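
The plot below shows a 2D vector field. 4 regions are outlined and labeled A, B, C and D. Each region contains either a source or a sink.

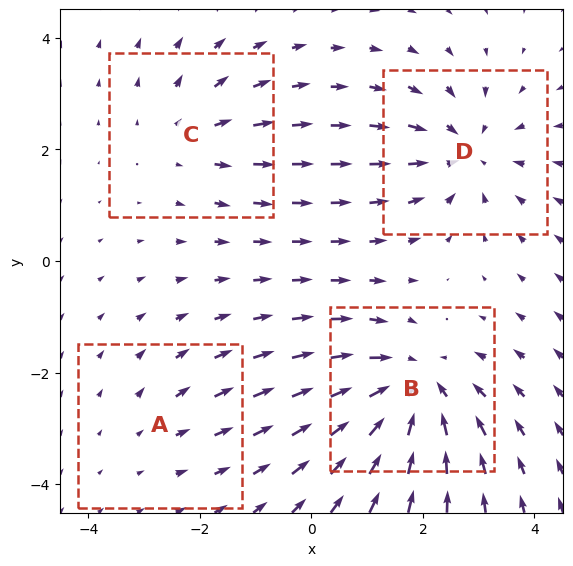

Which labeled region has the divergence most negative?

B

Divergence at each region's feature centre — A: about +2, B: about -5, C: about +3, D: about -4. Region B is most negative.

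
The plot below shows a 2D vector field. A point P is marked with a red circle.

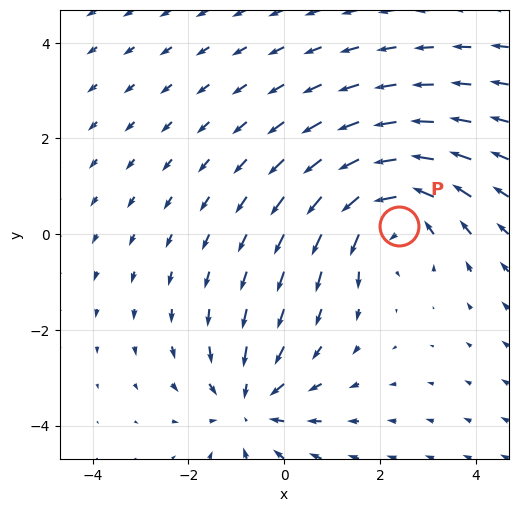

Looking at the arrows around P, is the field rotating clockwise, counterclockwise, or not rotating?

Near P at (2.4, 0.2) the arrows circulate counterclockwise. The curl (z-component) there is about +4; positive curl means counterclockwise rotation.

counterclockwise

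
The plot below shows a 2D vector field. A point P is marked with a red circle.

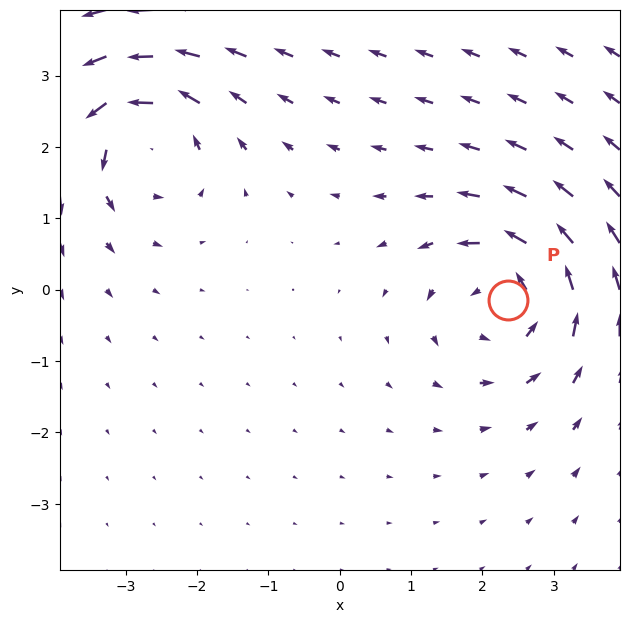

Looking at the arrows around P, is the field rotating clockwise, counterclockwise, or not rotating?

counterclockwise

Near P at (2.4, -0.1) the arrows circulate counterclockwise. The curl (z-component) there is about +4; positive curl means counterclockwise rotation.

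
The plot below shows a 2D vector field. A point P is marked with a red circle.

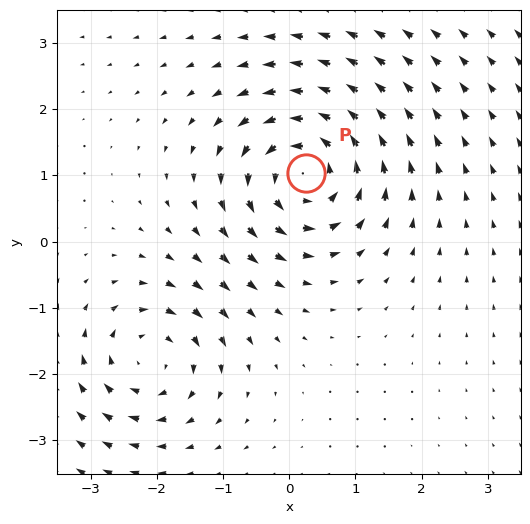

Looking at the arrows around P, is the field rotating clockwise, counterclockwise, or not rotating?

counterclockwise

Near P at (0.3, 1.0) the arrows circulate counterclockwise. The curl (z-component) there is about +6; positive curl means counterclockwise rotation.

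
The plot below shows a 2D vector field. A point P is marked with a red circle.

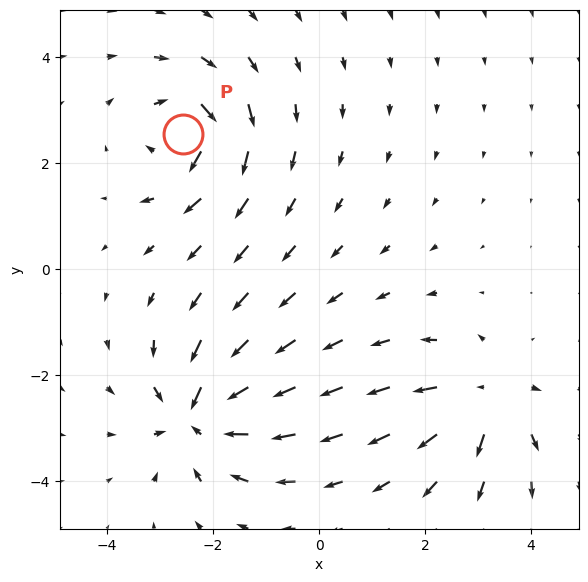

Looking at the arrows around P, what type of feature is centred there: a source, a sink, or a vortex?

vortex

At P (-2.6, 2.6) the arrows circulate clockwise. Divergence ≈0, curl about -6 — near-zero divergence with nonzero curl is a vortex.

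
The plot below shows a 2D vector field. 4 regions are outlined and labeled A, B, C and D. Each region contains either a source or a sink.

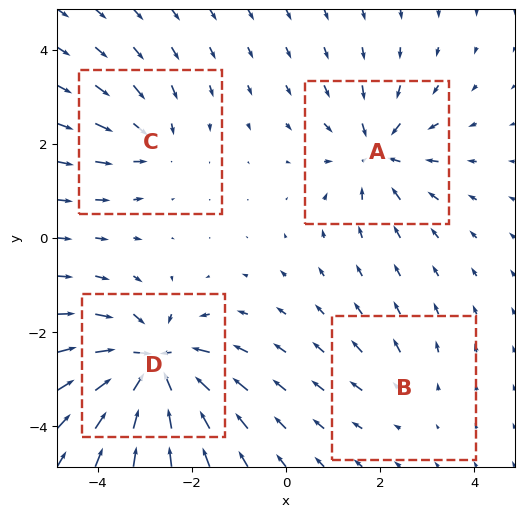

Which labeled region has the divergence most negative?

Divergence at each region's feature centre — A: about -5, B: about +2, C: about -4, D: about -8. Region D is most negative.

D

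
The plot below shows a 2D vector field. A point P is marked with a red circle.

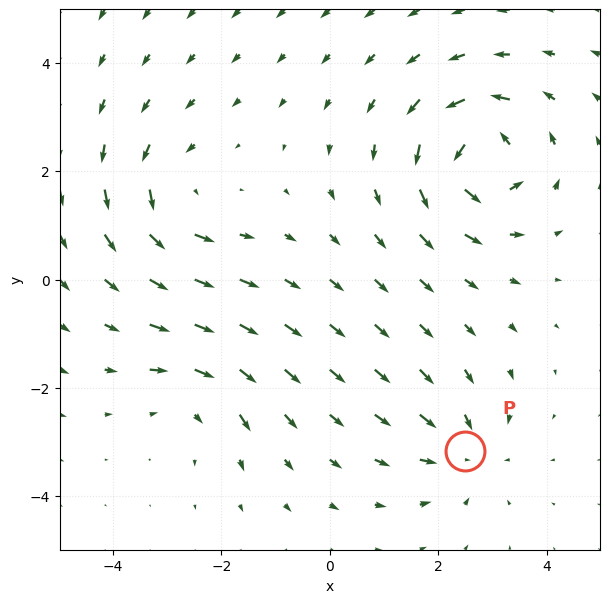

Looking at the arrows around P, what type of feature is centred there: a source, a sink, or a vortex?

At P (2.5, -3.2) the arrows converge inward. Divergence about -3, curl ≈0 — negative divergence with near-zero curl is a sink.

sink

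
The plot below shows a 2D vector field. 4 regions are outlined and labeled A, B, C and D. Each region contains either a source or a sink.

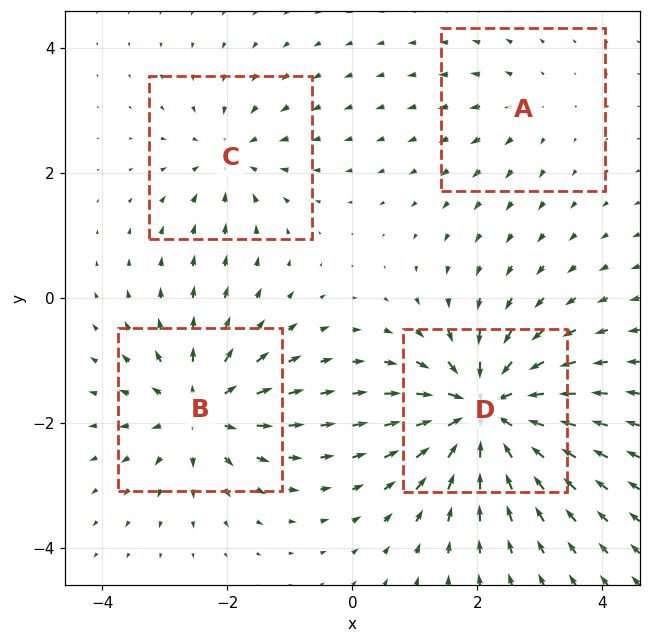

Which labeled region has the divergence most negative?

Divergence at each region's feature centre — A: about +2, B: about +6, C: about -4, D: about -9. Region D is most negative.

D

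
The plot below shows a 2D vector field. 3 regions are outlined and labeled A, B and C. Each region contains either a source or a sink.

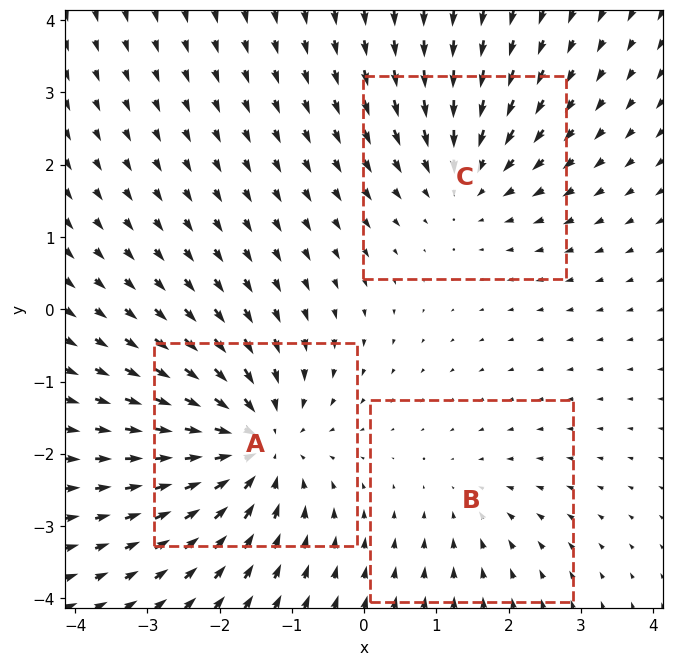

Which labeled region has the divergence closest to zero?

Divergence at each region's feature centre — A: about -5, B: about -2, C: about -3. Region B is closest to zero.

B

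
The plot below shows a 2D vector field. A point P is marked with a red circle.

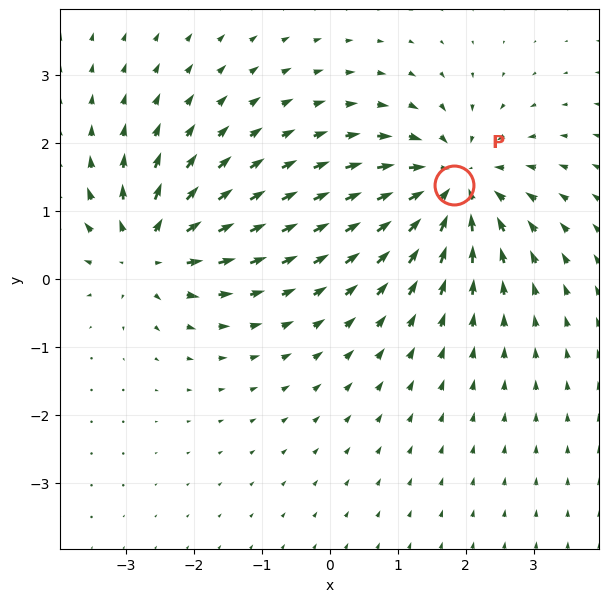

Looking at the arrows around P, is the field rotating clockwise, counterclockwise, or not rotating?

Near P at (1.8, 1.4) the arrows show no circulation. The curl there is ≈0.

not rotating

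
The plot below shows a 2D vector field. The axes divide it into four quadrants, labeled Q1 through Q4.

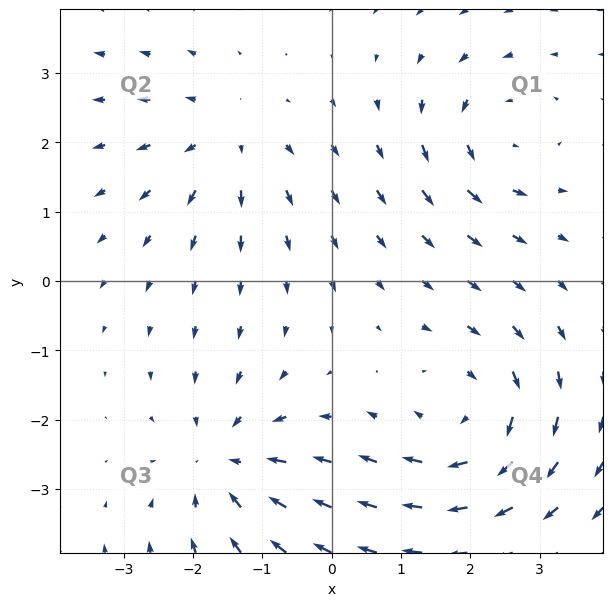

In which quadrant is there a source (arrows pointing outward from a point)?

The source sits at approximately (-1.5, 2.0), which lies in quadrant Q2. The divergence there is about +4, positive as expected for a source.

Q2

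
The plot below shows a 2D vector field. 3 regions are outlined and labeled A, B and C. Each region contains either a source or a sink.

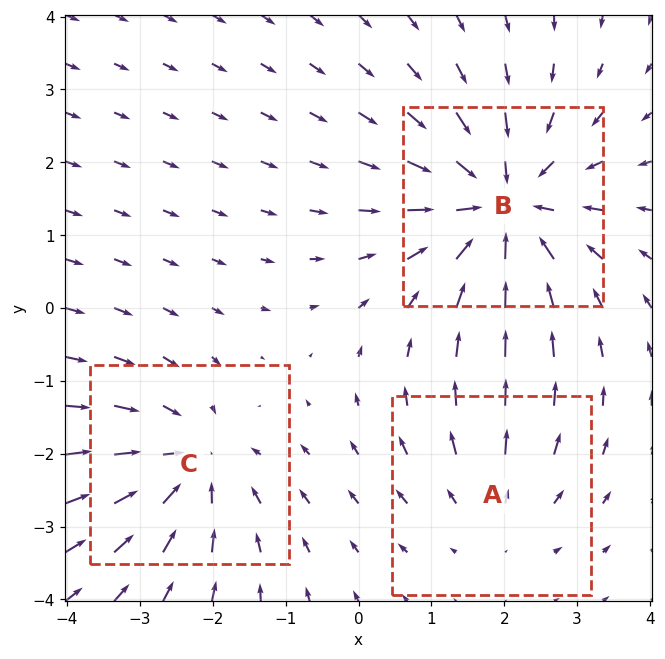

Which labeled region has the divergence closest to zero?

Divergence at each region's feature centre — A: about +2, B: about -4, C: about -3. Region A is closest to zero.

A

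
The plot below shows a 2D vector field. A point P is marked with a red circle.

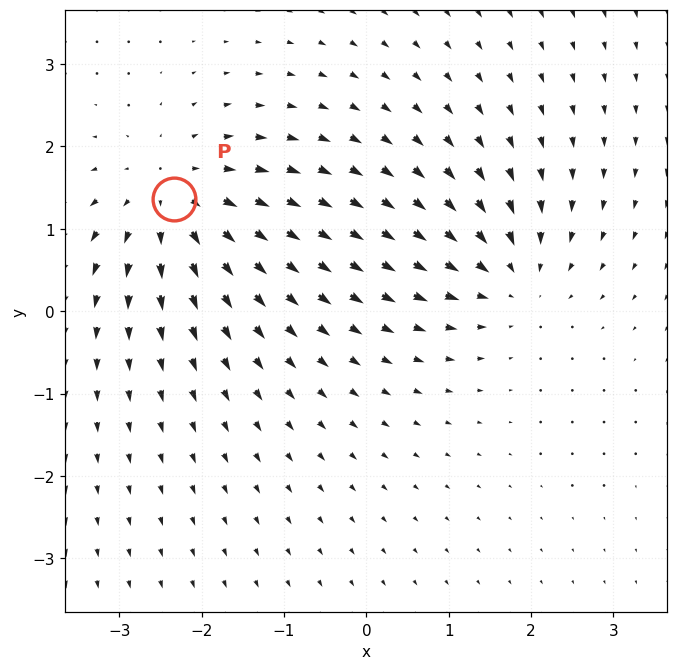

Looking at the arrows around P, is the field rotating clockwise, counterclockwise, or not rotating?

not rotating

Near P at (-2.3, 1.4) the arrows show no circulation. The curl there is ≈0.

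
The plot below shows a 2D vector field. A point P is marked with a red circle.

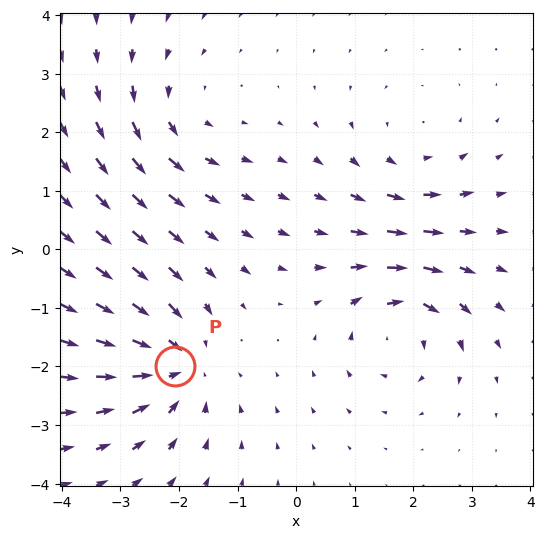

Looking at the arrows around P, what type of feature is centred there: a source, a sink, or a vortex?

sink

At P (-2.1, -2.0) the arrows converge inward. Divergence about -5, curl ≈0 — negative divergence with near-zero curl is a sink.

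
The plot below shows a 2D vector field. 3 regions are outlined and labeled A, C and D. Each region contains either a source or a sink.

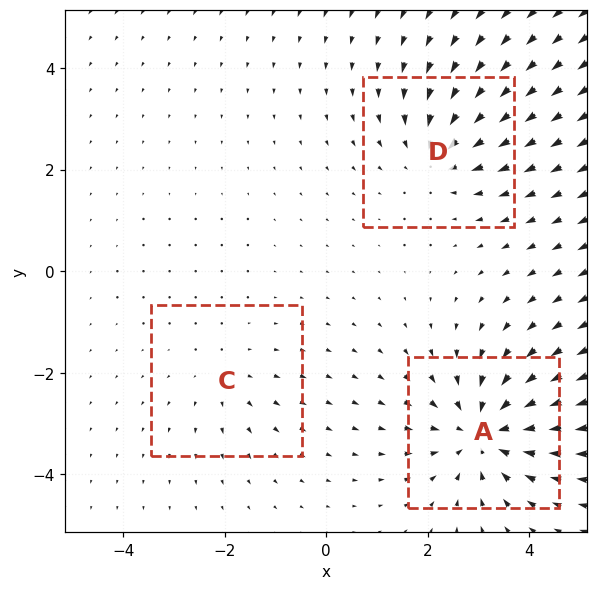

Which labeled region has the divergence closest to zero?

C

Divergence at each region's feature centre — A: about -5, C: about +2, D: about -3. Region C is closest to zero.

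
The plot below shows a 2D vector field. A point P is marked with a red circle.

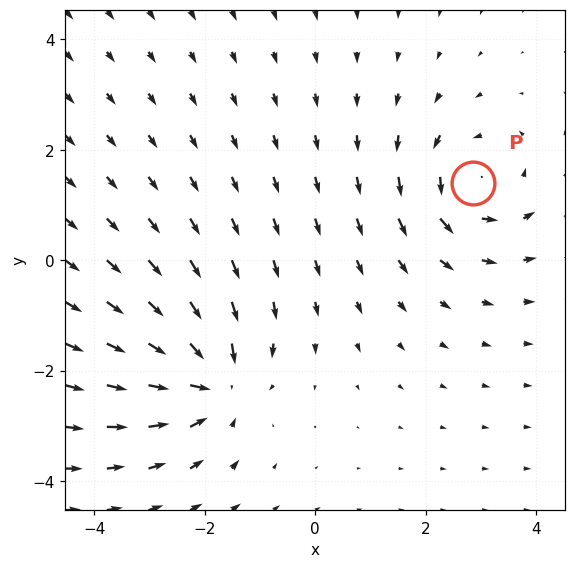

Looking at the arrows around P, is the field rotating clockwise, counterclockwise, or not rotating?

counterclockwise

Near P at (2.9, 1.4) the arrows circulate counterclockwise. The curl (z-component) there is about +3; positive curl means counterclockwise rotation.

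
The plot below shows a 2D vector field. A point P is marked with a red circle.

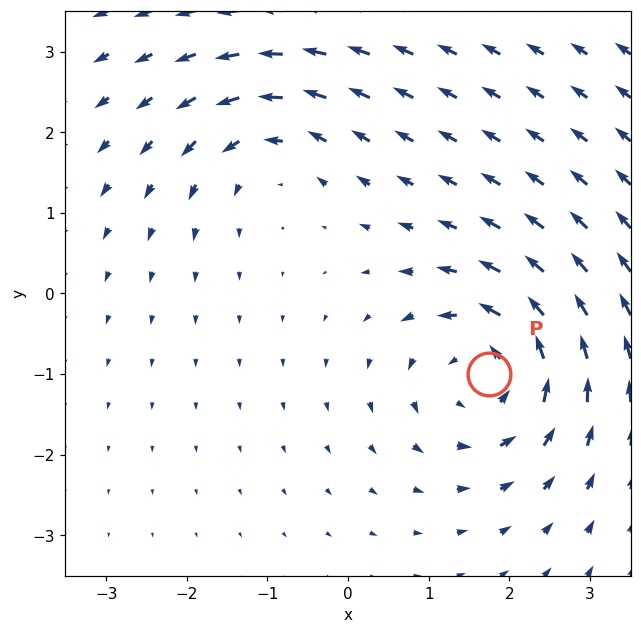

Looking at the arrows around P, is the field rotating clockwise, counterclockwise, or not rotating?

counterclockwise

Near P at (1.7, -1.0) the arrows circulate counterclockwise. The curl (z-component) there is about +5; positive curl means counterclockwise rotation.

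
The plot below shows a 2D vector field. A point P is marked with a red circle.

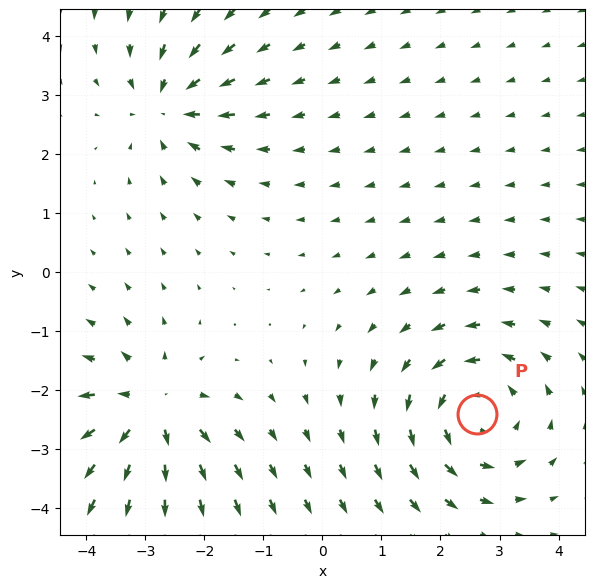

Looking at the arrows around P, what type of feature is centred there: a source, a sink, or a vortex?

vortex

At P (2.6, -2.4) the arrows circulate counterclockwise. Divergence ≈0, curl about +4 — near-zero divergence with nonzero curl is a vortex.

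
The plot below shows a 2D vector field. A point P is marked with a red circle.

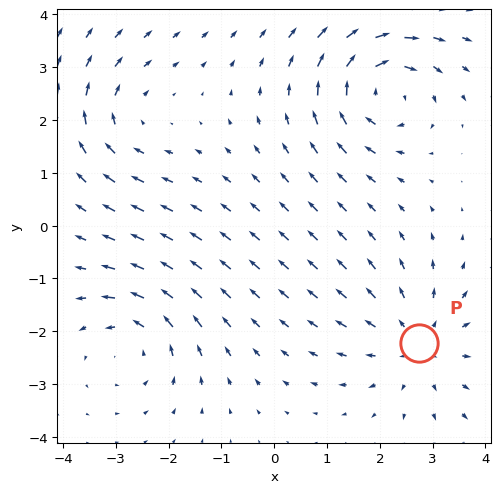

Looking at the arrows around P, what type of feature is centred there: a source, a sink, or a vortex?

At P (2.7, -2.2) the arrows spread outward. Divergence about +3, curl ≈0 — positive divergence with near-zero curl is a source.

source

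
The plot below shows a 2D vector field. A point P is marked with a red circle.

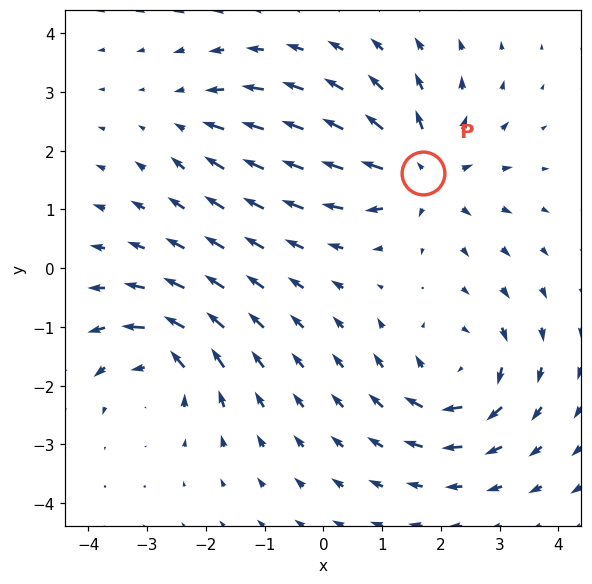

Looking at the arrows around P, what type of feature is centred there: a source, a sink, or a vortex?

At P (1.7, 1.6) the arrows spread outward. Divergence about +6, curl ≈0 — positive divergence with near-zero curl is a source.

source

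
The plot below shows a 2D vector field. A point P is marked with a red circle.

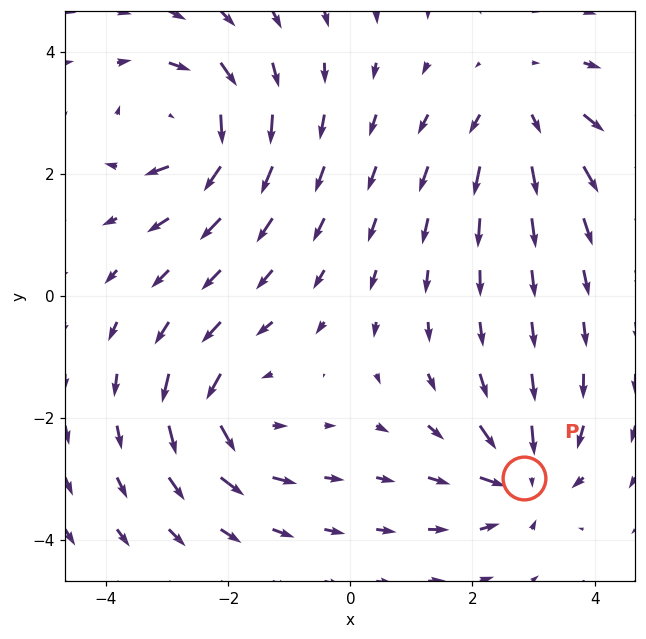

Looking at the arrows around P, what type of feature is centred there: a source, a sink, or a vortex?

sink

At P (2.8, -3.0) the arrows converge inward. Divergence about -5, curl ≈0 — negative divergence with near-zero curl is a sink.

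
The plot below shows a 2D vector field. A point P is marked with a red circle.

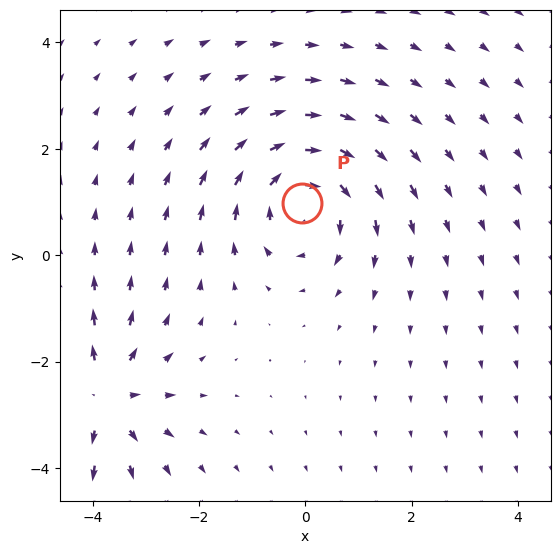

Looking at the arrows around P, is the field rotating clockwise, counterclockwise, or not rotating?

clockwise

Near P at (-0.1, 1.0) the arrows circulate clockwise. The curl (z-component) there is about -4; negative curl means clockwise rotation.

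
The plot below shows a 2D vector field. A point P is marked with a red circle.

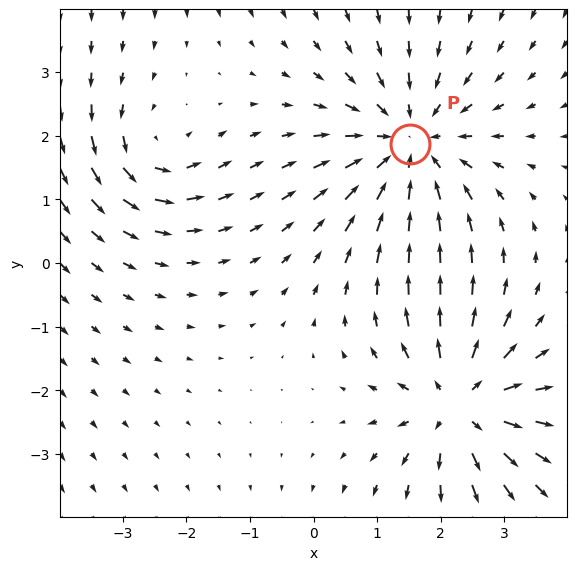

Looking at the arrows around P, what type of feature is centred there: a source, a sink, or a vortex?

At P (1.5, 1.9) the arrows converge inward. Divergence about -4, curl ≈0 — negative divergence with near-zero curl is a sink.

sink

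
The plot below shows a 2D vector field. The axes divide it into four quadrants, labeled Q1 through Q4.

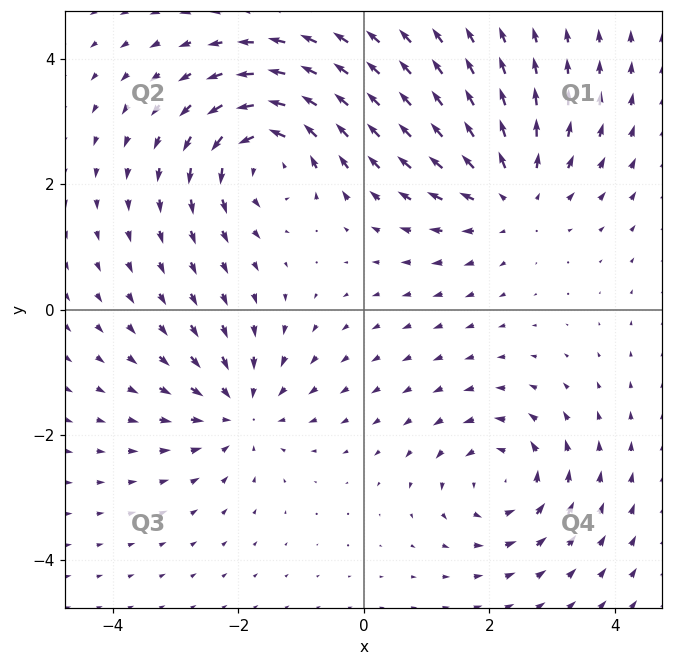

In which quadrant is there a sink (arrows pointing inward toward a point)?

The sink sits at approximately (-2.0, -1.6), which lies in quadrant Q3. The divergence there is about -4, negative as expected for a sink.

Q3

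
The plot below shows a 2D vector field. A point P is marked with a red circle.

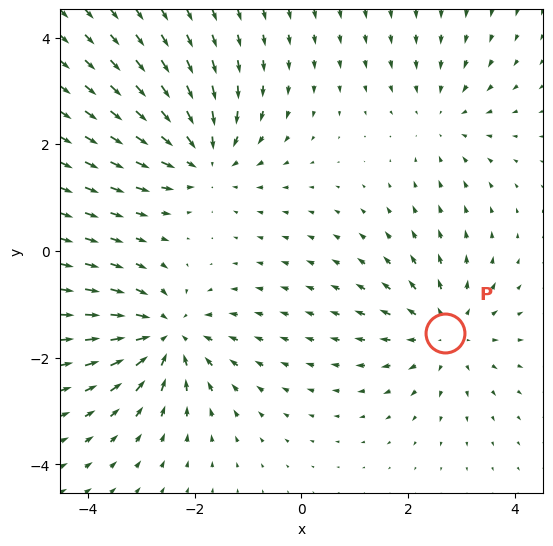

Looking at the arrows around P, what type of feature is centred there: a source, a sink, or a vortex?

At P (2.7, -1.5) the arrows spread outward. Divergence about +4, curl ≈0 — positive divergence with near-zero curl is a source.

source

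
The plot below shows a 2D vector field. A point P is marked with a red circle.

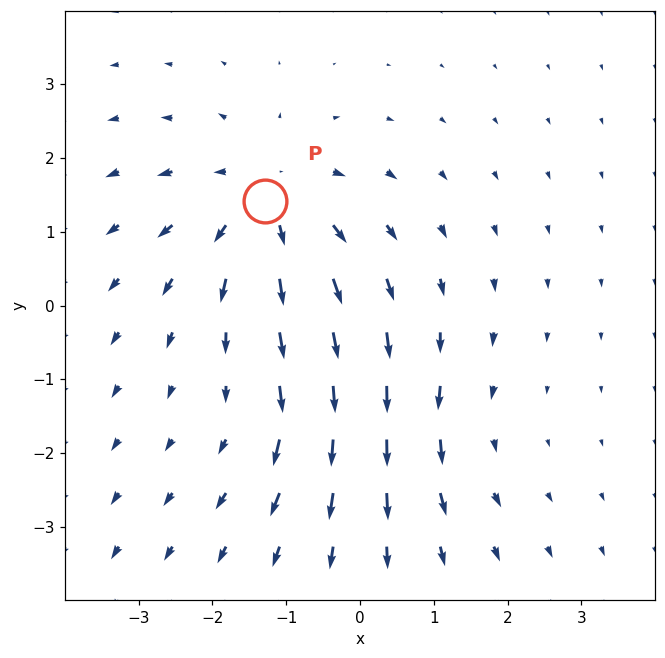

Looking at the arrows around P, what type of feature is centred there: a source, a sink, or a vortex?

source

At P (-1.3, 1.4) the arrows spread outward. Divergence about +5, curl ≈0 — positive divergence with near-zero curl is a source.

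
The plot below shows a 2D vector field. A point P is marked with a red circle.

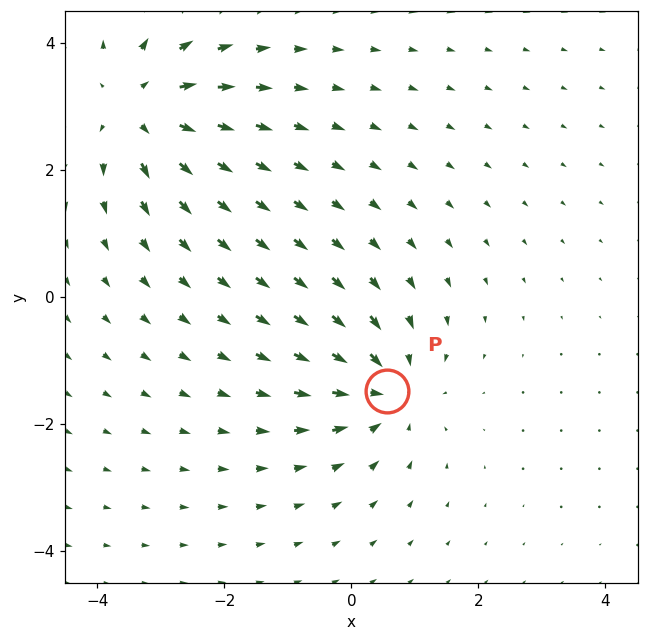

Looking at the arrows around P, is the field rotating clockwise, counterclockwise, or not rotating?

Near P at (0.6, -1.5) the arrows show no circulation. The curl there is ≈0.

not rotating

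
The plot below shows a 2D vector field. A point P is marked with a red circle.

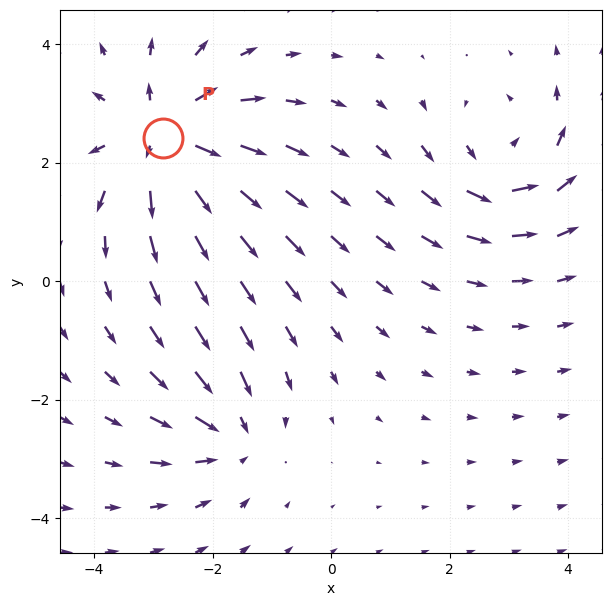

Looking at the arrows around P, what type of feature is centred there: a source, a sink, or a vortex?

source

At P (-2.8, 2.4) the arrows spread outward. Divergence about +6, curl ≈0 — positive divergence with near-zero curl is a source.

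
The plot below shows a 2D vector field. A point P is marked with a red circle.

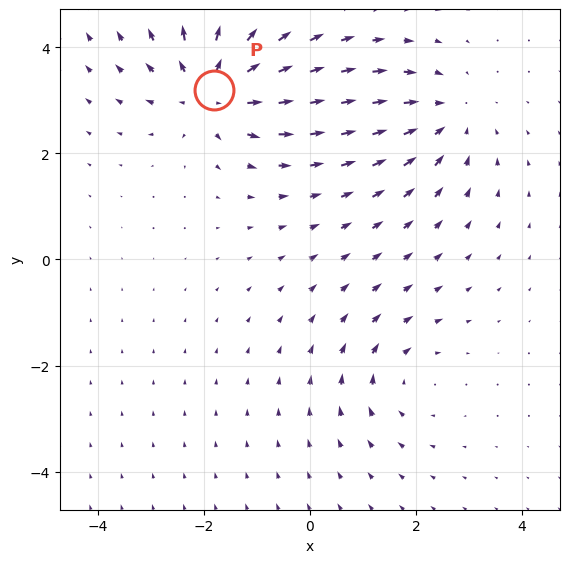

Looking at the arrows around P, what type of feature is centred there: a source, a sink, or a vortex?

At P (-1.8, 3.2) the arrows spread outward. Divergence about +5, curl ≈0 — positive divergence with near-zero curl is a source.

source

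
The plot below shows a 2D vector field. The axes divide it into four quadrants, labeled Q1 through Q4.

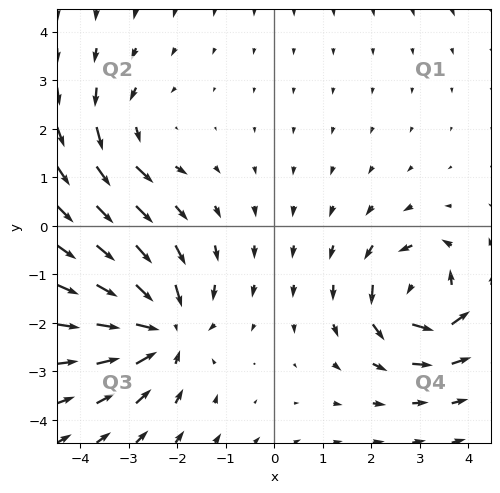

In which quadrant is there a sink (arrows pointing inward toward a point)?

Q3

The sink sits at approximately (-2.3, -2.1), which lies in quadrant Q3. The divergence there is about -4, negative as expected for a sink.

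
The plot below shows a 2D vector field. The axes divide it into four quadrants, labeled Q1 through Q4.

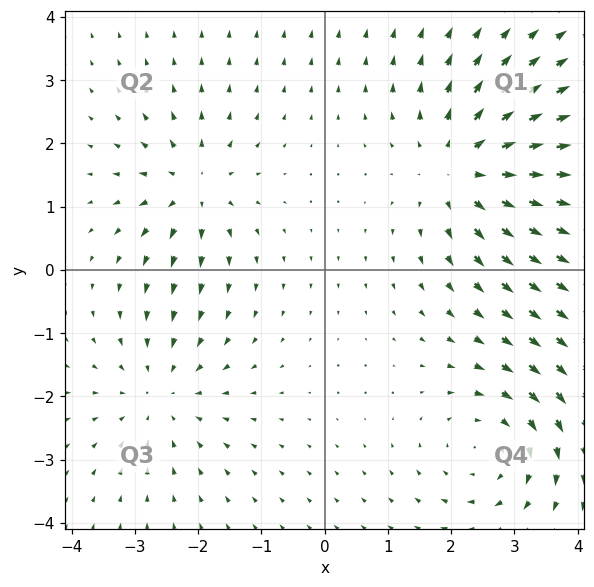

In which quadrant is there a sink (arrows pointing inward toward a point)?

The sink sits at approximately (-2.6, -1.9), which lies in quadrant Q3. The divergence there is about -3, negative as expected for a sink.

Q3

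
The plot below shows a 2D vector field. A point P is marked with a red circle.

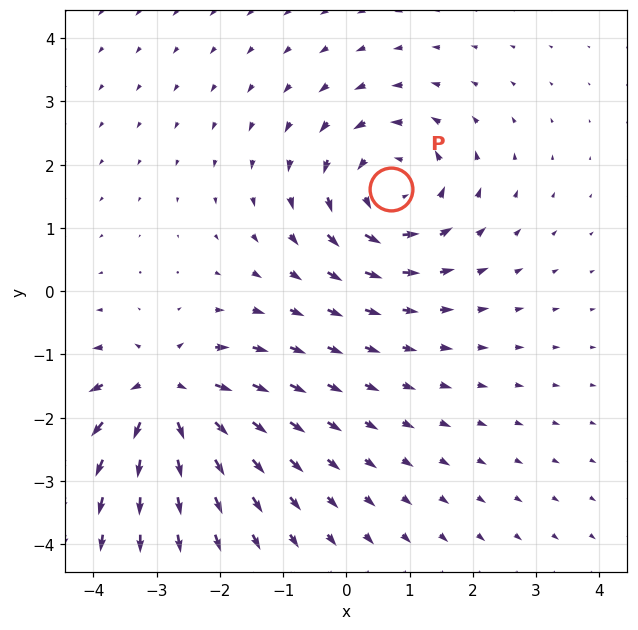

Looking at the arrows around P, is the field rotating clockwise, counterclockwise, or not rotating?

Near P at (0.7, 1.6) the arrows circulate counterclockwise. The curl (z-component) there is about +5; positive curl means counterclockwise rotation.

counterclockwise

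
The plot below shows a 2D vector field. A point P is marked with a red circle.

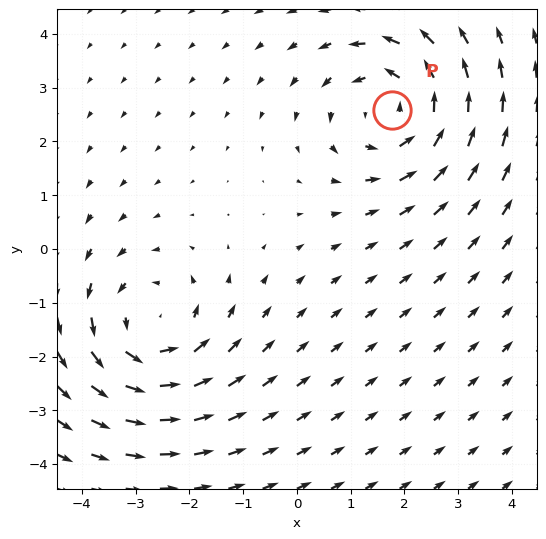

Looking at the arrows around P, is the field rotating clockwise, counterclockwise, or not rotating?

Near P at (1.8, 2.6) the arrows circulate counterclockwise. The curl (z-component) there is about +4; positive curl means counterclockwise rotation.

counterclockwise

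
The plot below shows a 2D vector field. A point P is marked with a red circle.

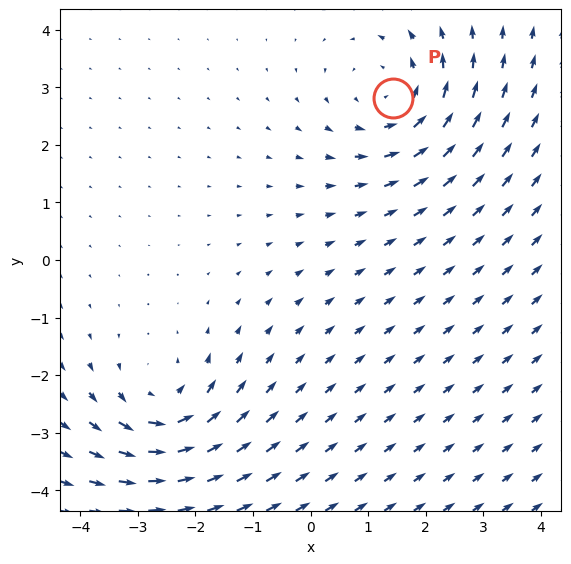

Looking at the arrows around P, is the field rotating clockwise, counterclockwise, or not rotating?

Near P at (1.4, 2.8) the arrows circulate counterclockwise. The curl (z-component) there is about +3; positive curl means counterclockwise rotation.

counterclockwise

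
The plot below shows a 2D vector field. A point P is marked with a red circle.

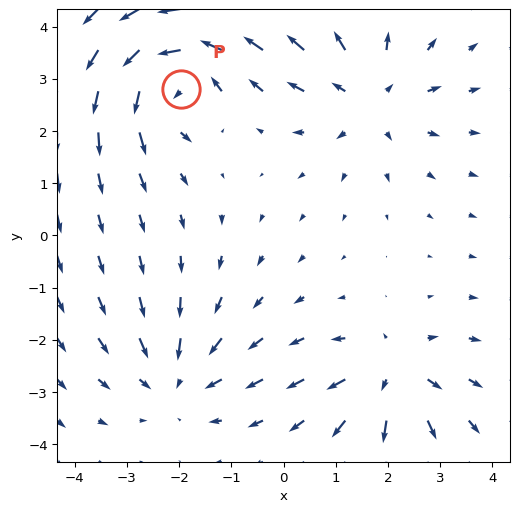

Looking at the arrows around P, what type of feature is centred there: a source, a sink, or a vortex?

vortex

At P (-2.0, 2.8) the arrows circulate counterclockwise. Divergence ≈0, curl about +6 — near-zero divergence with nonzero curl is a vortex.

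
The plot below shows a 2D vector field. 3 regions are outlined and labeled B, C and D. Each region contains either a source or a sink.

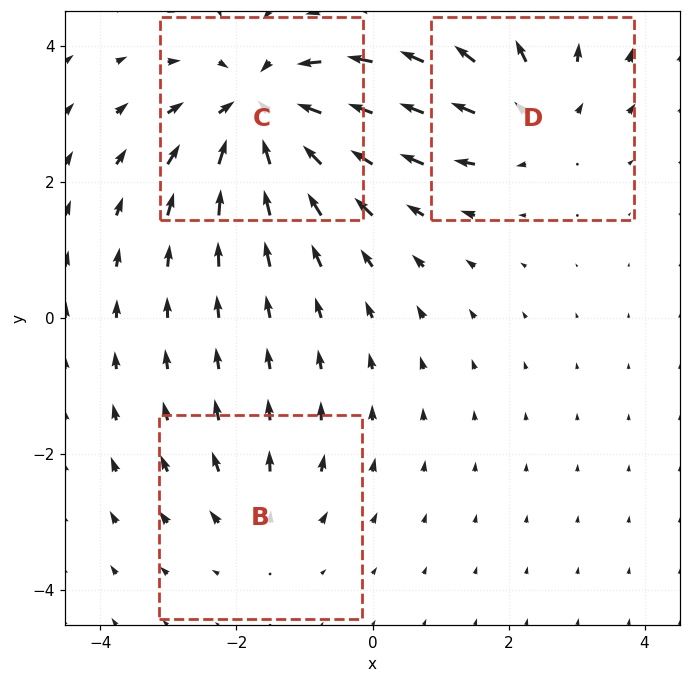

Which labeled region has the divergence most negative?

C

Divergence at each region's feature centre — B: about +2, C: about -5, D: about +3. Region C is most negative.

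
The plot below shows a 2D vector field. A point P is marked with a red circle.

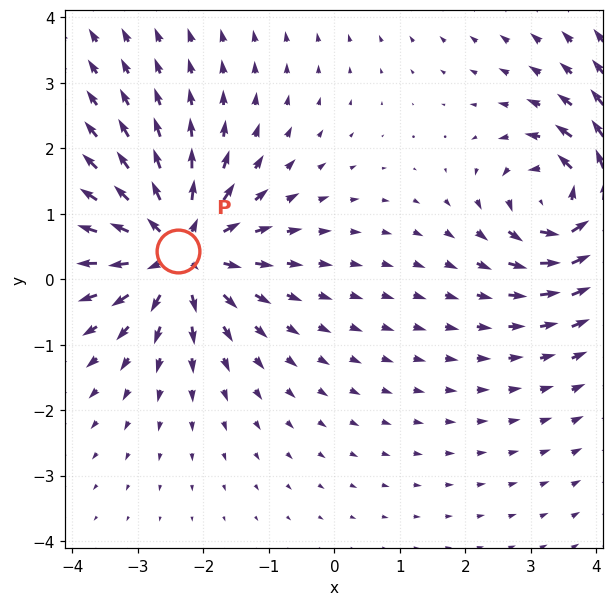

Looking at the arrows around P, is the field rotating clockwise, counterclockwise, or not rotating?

not rotating

Near P at (-2.4, 0.4) the arrows show no circulation. The curl there is ≈0.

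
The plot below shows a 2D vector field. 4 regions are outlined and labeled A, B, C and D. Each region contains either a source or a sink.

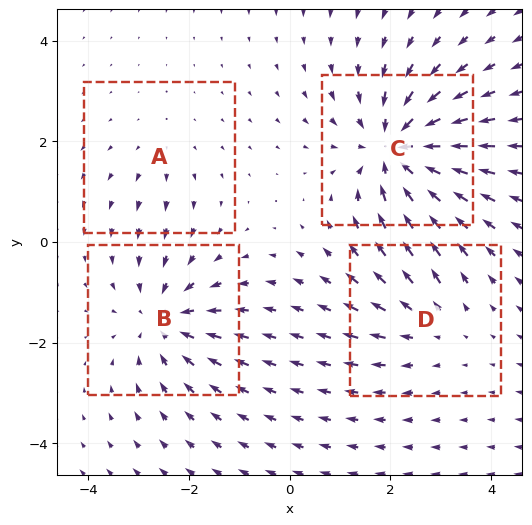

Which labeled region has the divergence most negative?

C

Divergence at each region's feature centre — A: about +2, B: about -5, C: about -6, D: about +3. Region C is most negative.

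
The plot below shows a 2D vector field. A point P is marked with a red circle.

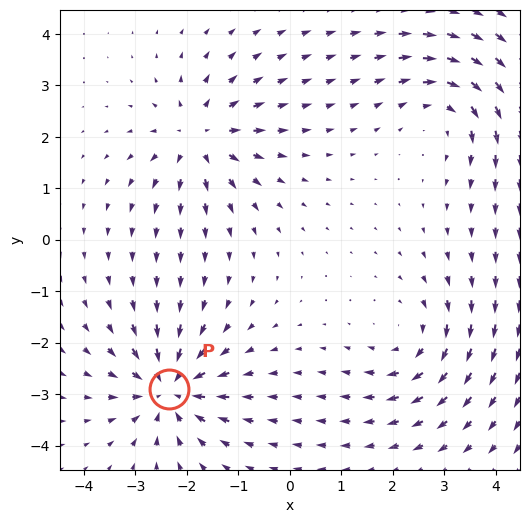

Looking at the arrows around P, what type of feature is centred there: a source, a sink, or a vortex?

sink

At P (-2.3, -2.9) the arrows converge inward. Divergence about -6, curl ≈0 — negative divergence with near-zero curl is a sink.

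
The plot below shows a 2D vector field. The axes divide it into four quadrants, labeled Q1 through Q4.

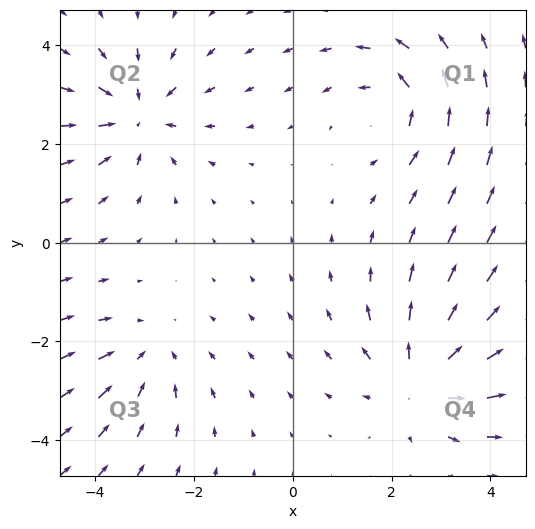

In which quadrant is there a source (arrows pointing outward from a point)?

The source sits at approximately (2.6, -2.7), which lies in quadrant Q4. The divergence there is about +5, positive as expected for a source.

Q4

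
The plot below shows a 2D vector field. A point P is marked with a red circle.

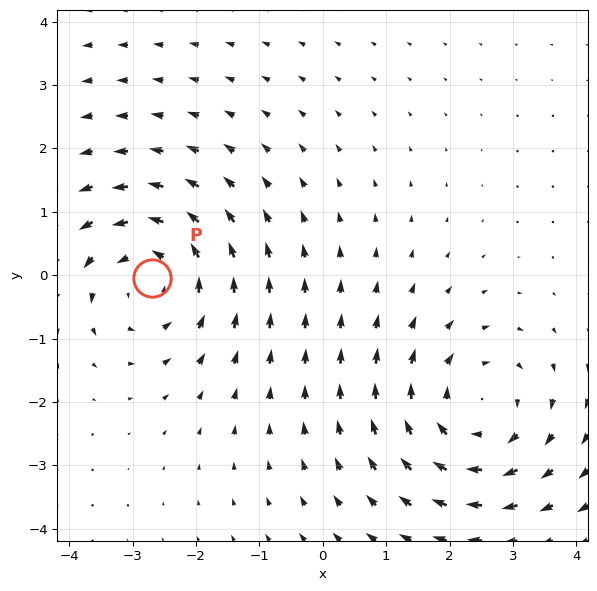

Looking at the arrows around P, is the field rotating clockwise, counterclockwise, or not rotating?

counterclockwise

Near P at (-2.7, -0.0) the arrows circulate counterclockwise. The curl (z-component) there is about +3; positive curl means counterclockwise rotation.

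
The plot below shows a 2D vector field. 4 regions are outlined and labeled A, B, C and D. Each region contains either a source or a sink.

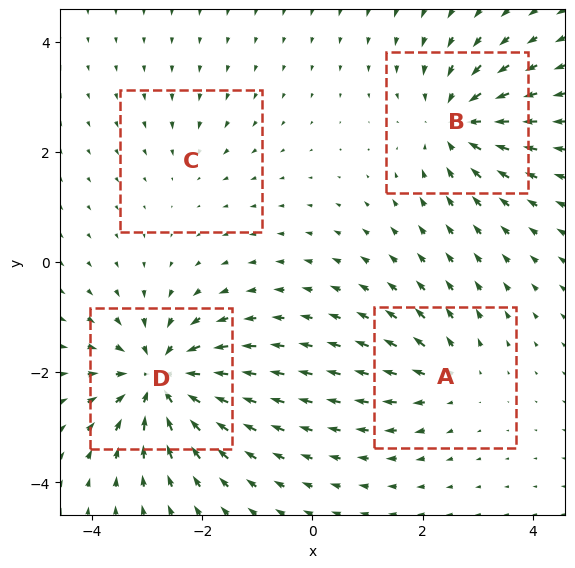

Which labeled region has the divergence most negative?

D

Divergence at each region's feature centre — A: about +4, B: about -6, C: about -2, D: about -8. Region D is most negative.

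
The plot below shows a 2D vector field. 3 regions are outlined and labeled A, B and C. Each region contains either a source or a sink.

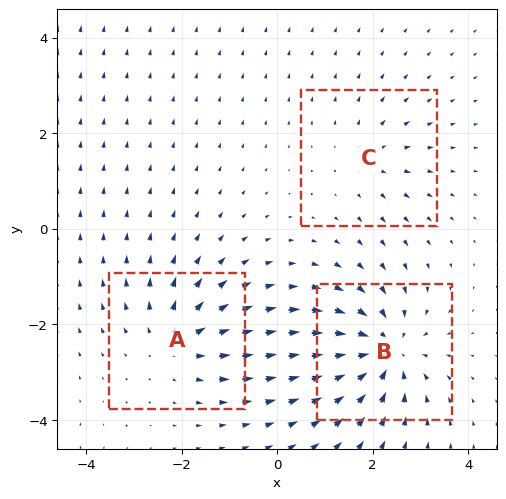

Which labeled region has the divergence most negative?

Divergence at each region's feature centre — A: about +4, B: about -5, C: about +2. Region B is most negative.

B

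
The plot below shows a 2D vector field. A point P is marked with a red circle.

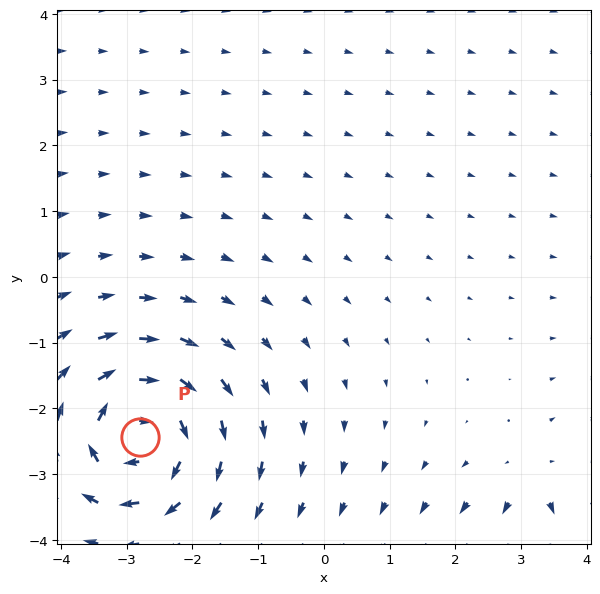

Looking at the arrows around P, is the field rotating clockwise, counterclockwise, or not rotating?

clockwise

Near P at (-2.8, -2.4) the arrows circulate clockwise. The curl (z-component) there is about -6; negative curl means clockwise rotation.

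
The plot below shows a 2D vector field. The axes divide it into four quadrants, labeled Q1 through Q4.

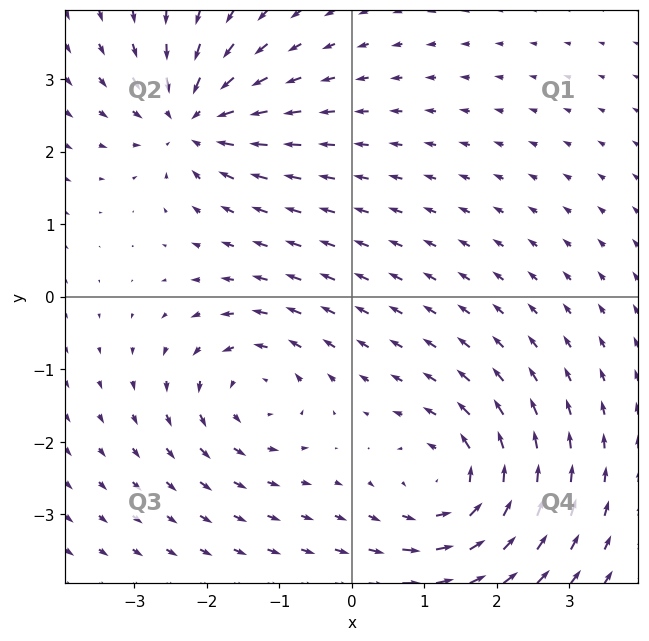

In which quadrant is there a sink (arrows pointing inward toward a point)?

The sink sits at approximately (-2.2, 2.4), which lies in quadrant Q2. The divergence there is about -6, negative as expected for a sink.

Q2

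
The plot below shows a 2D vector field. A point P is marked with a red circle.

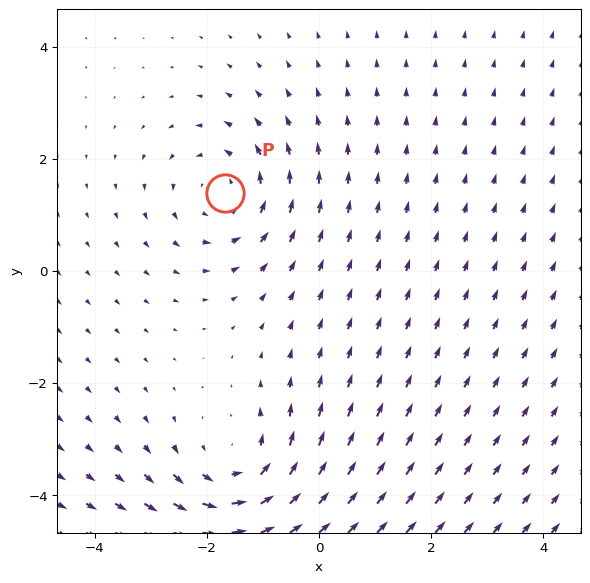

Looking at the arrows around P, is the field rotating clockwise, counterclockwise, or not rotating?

Near P at (-1.7, 1.4) the arrows circulate counterclockwise. The curl (z-component) there is about +4; positive curl means counterclockwise rotation.

counterclockwise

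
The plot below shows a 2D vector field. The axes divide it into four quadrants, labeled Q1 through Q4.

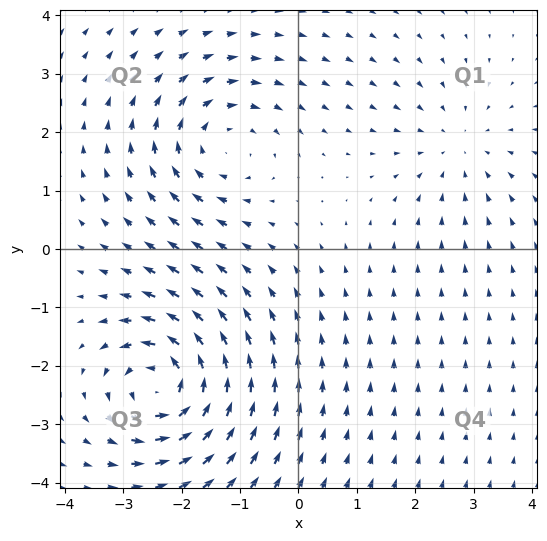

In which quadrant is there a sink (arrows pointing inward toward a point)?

Q1

The sink sits at approximately (2.7, 1.7), which lies in quadrant Q1. The divergence there is about -2, negative as expected for a sink.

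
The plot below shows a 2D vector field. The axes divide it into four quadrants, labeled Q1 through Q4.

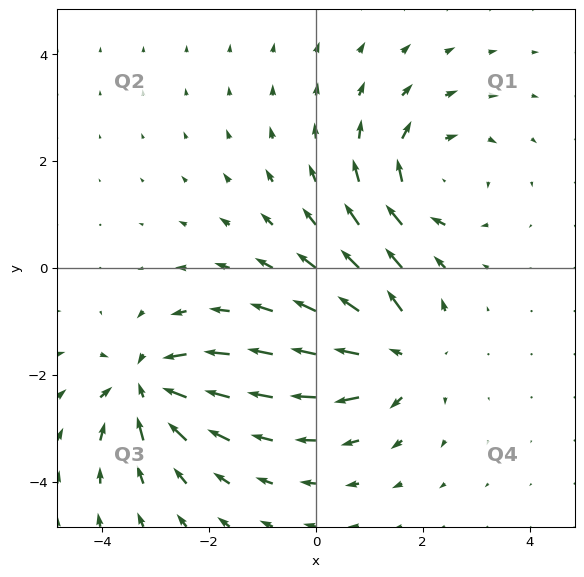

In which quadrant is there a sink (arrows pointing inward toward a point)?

Q3

The sink sits at approximately (-3.2, -2.2), which lies in quadrant Q3. The divergence there is about -6, negative as expected for a sink.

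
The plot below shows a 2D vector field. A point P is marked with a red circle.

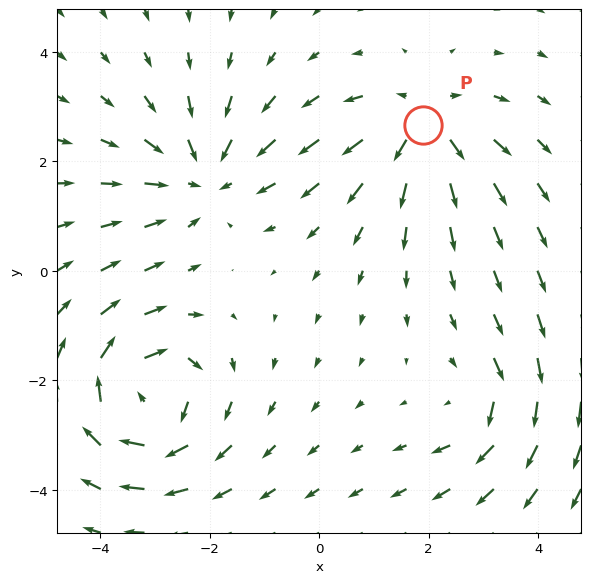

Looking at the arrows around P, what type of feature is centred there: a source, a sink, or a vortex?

At P (1.9, 2.7) the arrows spread outward. Divergence about +4, curl ≈0 — positive divergence with near-zero curl is a source.

source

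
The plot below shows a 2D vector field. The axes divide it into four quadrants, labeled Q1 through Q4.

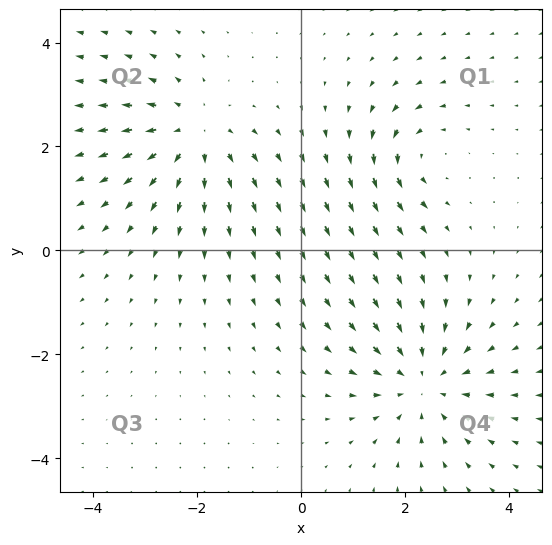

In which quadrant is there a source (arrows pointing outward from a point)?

Q2

The source sits at approximately (-2.1, 2.2), which lies in quadrant Q2. The divergence there is about +4, positive as expected for a source.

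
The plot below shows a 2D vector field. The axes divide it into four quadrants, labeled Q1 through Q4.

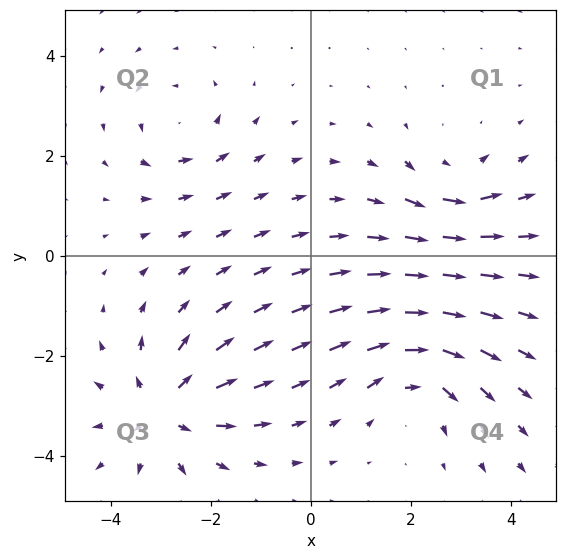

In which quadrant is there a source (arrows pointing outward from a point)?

Q3

The source sits at approximately (-2.9, -3.1), which lies in quadrant Q3. The divergence there is about +4, positive as expected for a source.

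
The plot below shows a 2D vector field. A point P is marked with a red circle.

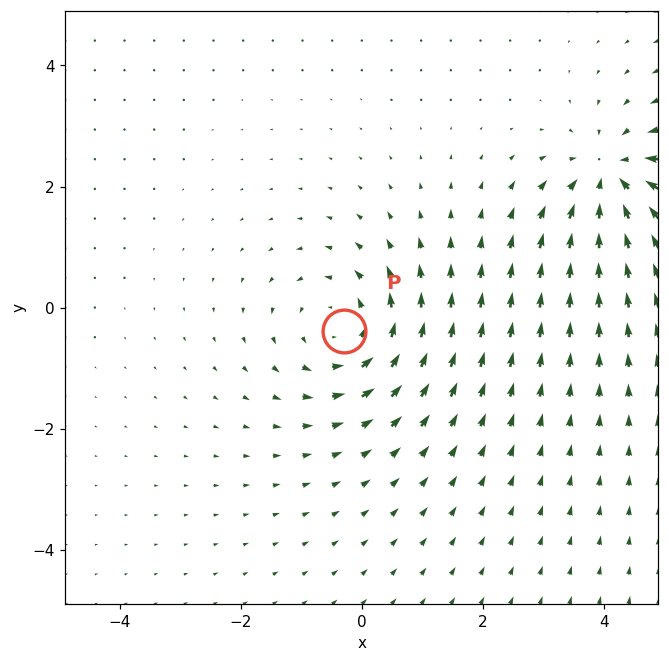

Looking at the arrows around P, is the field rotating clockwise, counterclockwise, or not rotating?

counterclockwise

Near P at (-0.3, -0.4) the arrows circulate counterclockwise. The curl (z-component) there is about +4; positive curl means counterclockwise rotation.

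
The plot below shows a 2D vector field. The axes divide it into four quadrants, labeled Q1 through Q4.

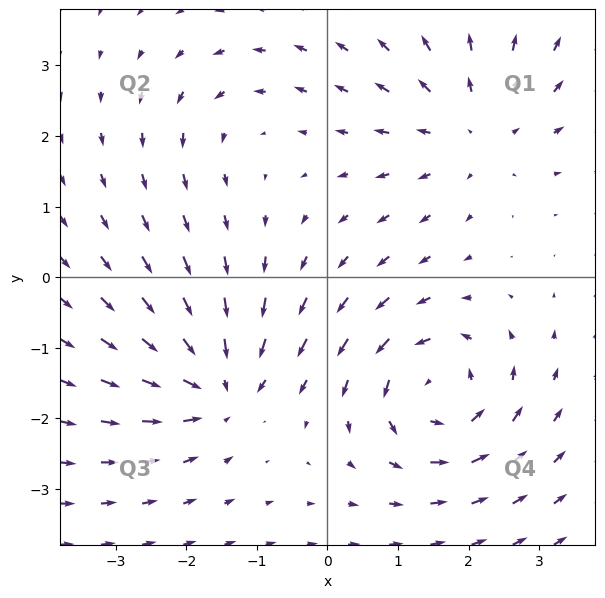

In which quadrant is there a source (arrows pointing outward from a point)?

Q1

The source sits at approximately (2.1, 2.1), which lies in quadrant Q1. The divergence there is about +4, positive as expected for a source.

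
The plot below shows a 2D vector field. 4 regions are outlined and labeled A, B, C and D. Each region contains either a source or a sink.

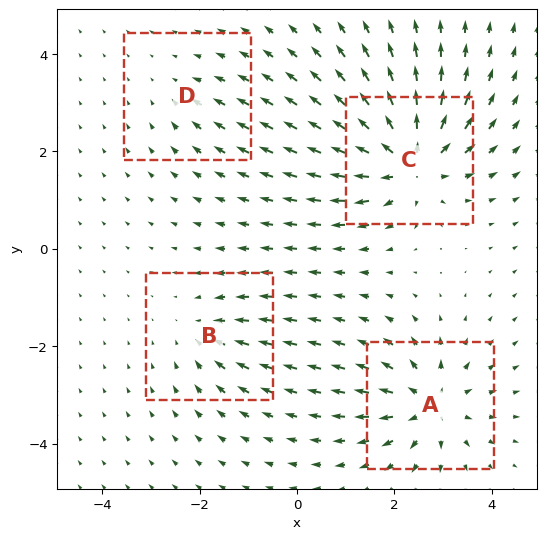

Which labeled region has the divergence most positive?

Divergence at each region's feature centre — A: about +6, B: about -4, C: about +8, D: about -2. Region C is most positive.

C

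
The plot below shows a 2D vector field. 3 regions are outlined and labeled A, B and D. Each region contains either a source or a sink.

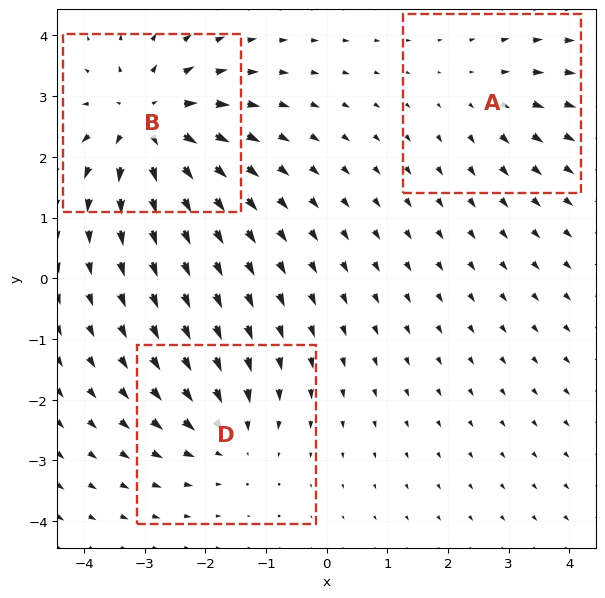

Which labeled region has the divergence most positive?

B

Divergence at each region's feature centre — A: about +2, B: about +6, D: about -3. Region B is most positive.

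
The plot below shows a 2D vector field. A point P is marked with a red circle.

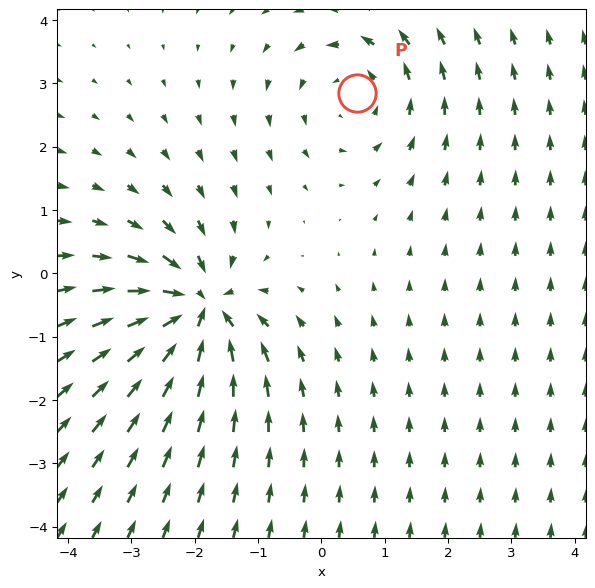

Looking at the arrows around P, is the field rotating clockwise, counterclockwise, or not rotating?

Near P at (0.6, 2.9) the arrows circulate counterclockwise. The curl (z-component) there is about +3; positive curl means counterclockwise rotation.

counterclockwise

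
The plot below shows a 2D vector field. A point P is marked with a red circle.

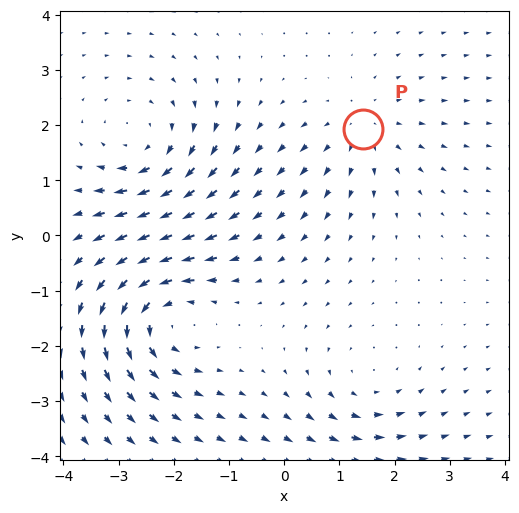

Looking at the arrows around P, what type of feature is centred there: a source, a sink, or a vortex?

At P (1.4, 1.9) the arrows spread outward. Divergence about +2, curl ≈0 — positive divergence with near-zero curl is a source.

source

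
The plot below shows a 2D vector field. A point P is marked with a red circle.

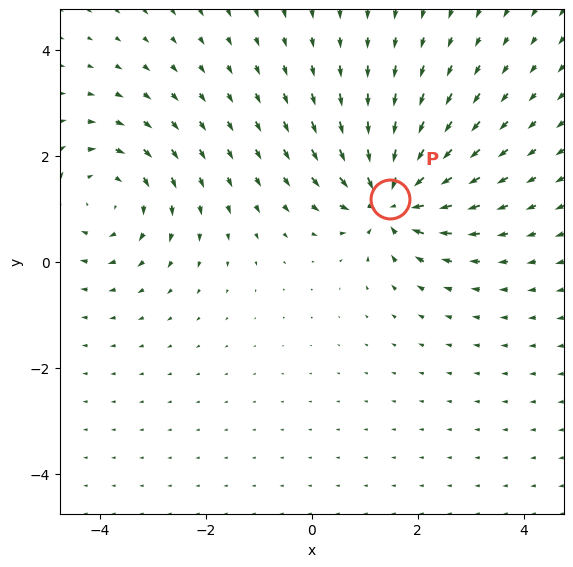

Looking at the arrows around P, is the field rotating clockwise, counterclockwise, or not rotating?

not rotating

Near P at (1.5, 1.2) the arrows show no circulation. The curl there is ≈0.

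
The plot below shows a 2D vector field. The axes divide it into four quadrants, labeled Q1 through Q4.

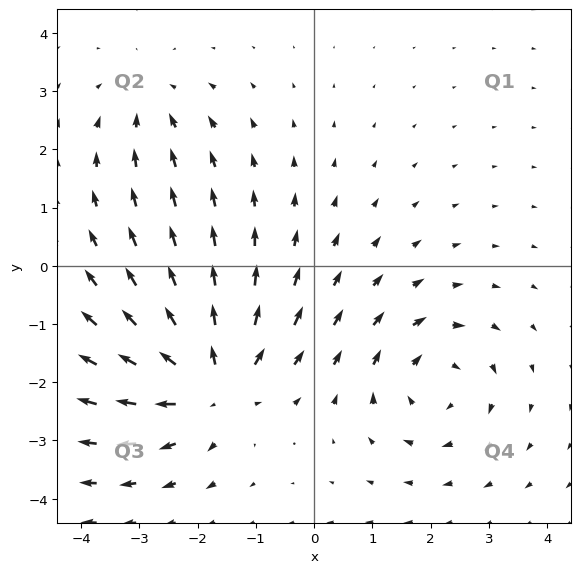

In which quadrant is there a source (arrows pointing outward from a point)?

The source sits at approximately (-1.8, -2.0), which lies in quadrant Q3. The divergence there is about +5, positive as expected for a source.

Q3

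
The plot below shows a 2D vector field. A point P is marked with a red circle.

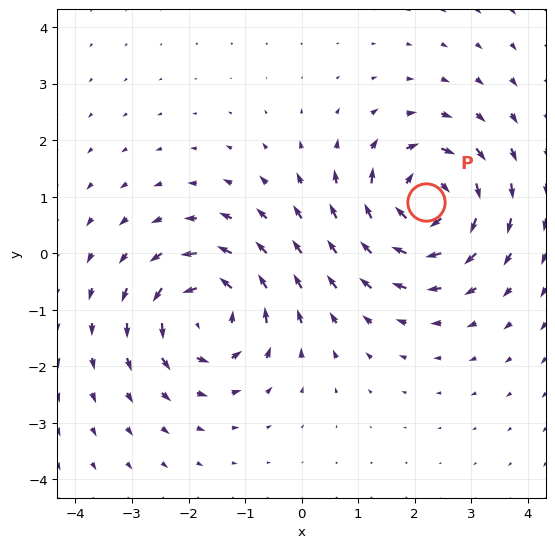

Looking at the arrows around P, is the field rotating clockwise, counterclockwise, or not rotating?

Near P at (2.2, 0.9) the arrows circulate clockwise. The curl (z-component) there is about -5; negative curl means clockwise rotation.

clockwise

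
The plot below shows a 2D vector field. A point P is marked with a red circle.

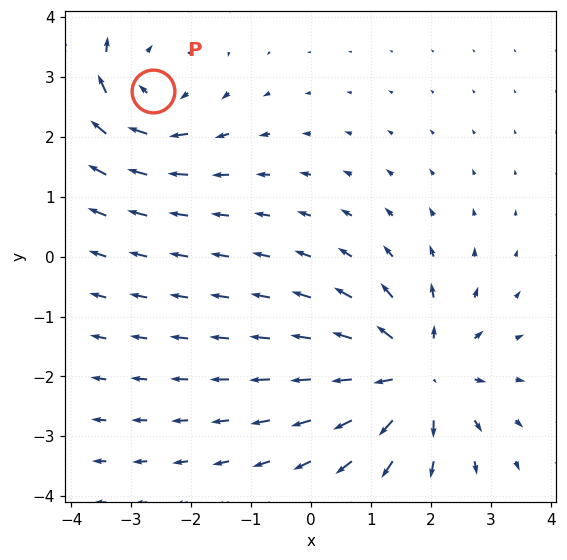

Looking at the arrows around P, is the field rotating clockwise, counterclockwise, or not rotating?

clockwise

Near P at (-2.6, 2.8) the arrows circulate clockwise. The curl (z-component) there is about -4; negative curl means clockwise rotation.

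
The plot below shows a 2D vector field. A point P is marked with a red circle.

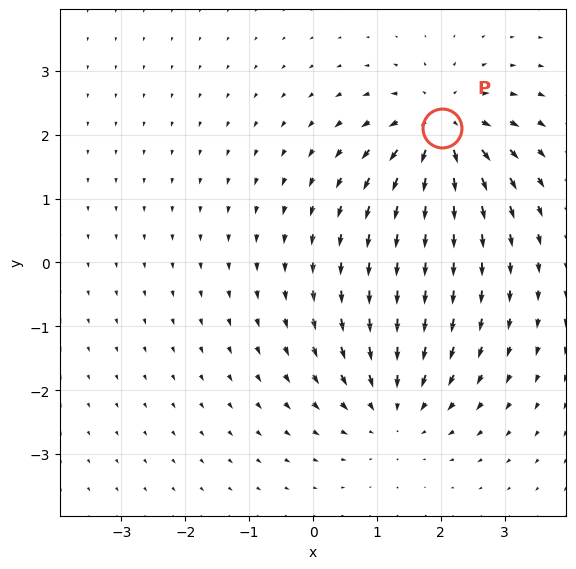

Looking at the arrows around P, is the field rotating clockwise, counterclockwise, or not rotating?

not rotating

Near P at (2.0, 2.1) the arrows show no circulation. The curl there is ≈0.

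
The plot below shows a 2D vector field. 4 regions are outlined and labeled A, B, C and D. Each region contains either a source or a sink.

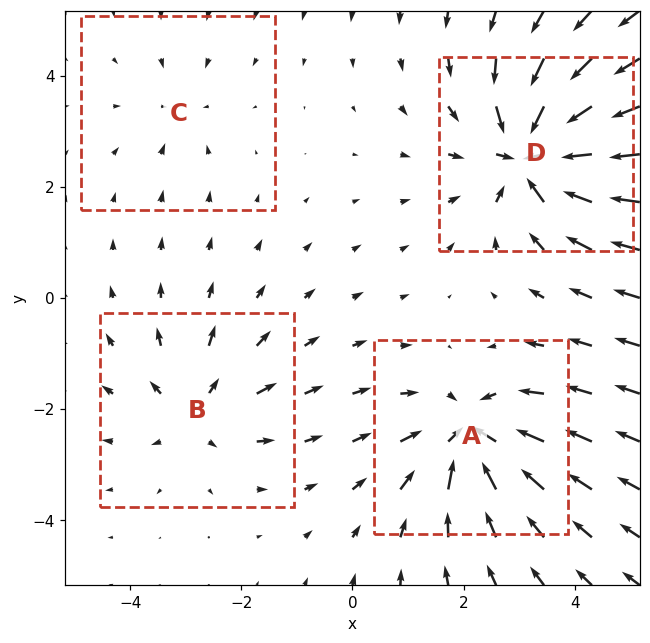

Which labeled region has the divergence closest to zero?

C

Divergence at each region's feature centre — A: about -6, B: about +4, C: about -2, D: about -7. Region C is closest to zero.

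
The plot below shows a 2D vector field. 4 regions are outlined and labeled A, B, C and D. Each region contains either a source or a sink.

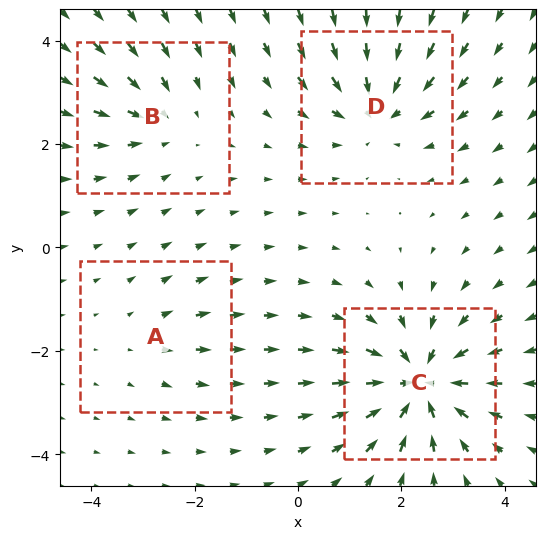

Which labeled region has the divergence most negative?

C

Divergence at each region's feature centre — A: about +2, B: about -3, C: about -7, D: about -5. Region C is most negative.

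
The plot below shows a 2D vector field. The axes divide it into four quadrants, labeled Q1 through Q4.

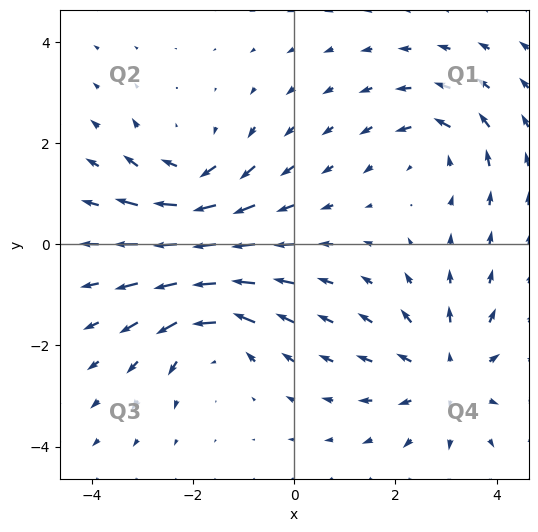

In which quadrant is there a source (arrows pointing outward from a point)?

The source sits at approximately (3.0, -2.6), which lies in quadrant Q4. The divergence there is about +4, positive as expected for a source.

Q4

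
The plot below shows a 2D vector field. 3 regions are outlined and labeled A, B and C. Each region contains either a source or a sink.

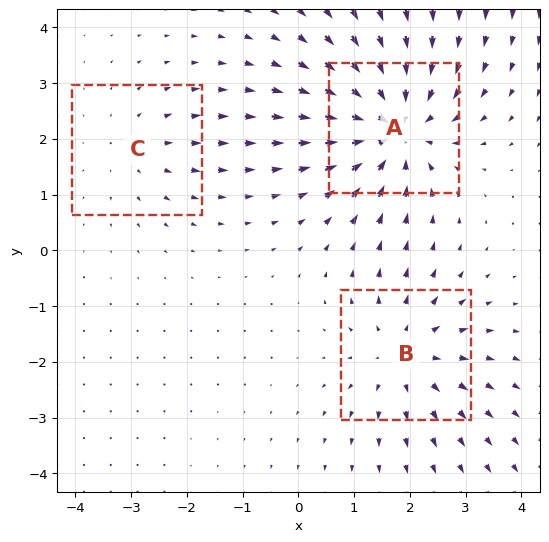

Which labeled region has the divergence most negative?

A

Divergence at each region's feature centre — A: about -5, B: about +3, C: about +2. Region A is most negative.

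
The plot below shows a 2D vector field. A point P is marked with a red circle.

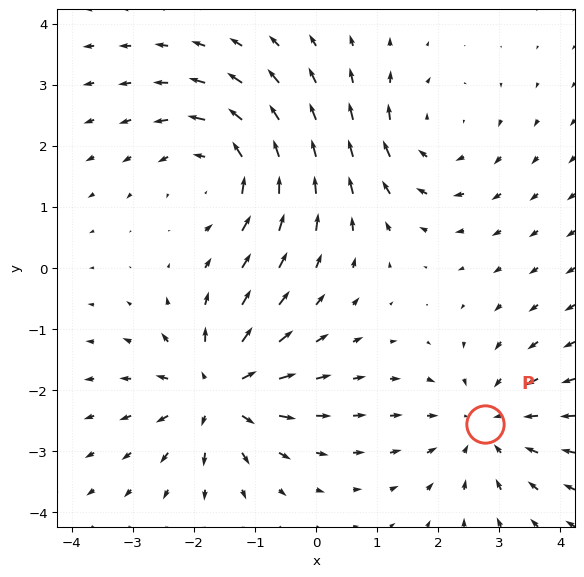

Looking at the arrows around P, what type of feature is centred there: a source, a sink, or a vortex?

sink

At P (2.8, -2.6) the arrows converge inward. Divergence about -3, curl ≈0 — negative divergence with near-zero curl is a sink.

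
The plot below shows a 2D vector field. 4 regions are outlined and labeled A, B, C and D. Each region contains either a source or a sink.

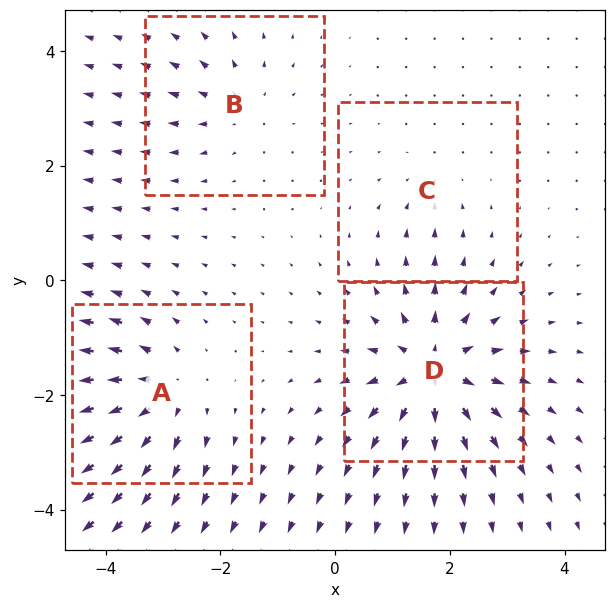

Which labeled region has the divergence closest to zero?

C

Divergence at each region's feature centre — A: about +6, B: about +4, C: about -2, D: about +8. Region C is closest to zero.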